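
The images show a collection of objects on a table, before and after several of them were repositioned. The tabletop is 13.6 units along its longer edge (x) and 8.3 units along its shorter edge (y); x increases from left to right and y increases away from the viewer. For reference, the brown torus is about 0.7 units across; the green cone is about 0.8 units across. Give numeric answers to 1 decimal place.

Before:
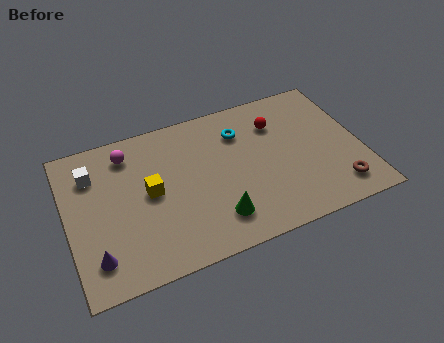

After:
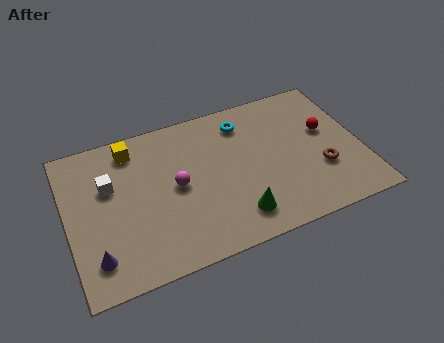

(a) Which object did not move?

the purple cone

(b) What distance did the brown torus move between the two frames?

1.4

The brown torus moved from about (12.2, 1.5) to (11.6, 2.8), a distance of √(0.6² + 1.3²) ≈ 1.4.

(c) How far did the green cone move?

0.9

The green cone was near (6.6, 1.8) before and (7.5, 1.6) after, so it travelled √(0.9² + 0.2²) ≈ 0.9 units.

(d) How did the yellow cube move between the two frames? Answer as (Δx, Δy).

(-0.6, 2.7)

From the two frames, the yellow cube sits at roughly (3.8, 4.3) before and (3.2, 7.0) after.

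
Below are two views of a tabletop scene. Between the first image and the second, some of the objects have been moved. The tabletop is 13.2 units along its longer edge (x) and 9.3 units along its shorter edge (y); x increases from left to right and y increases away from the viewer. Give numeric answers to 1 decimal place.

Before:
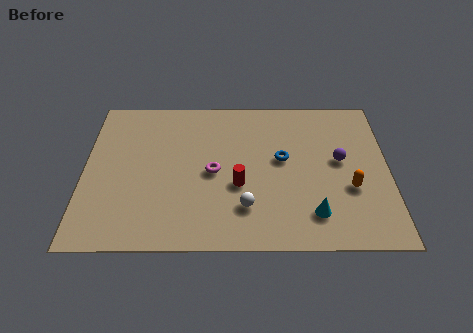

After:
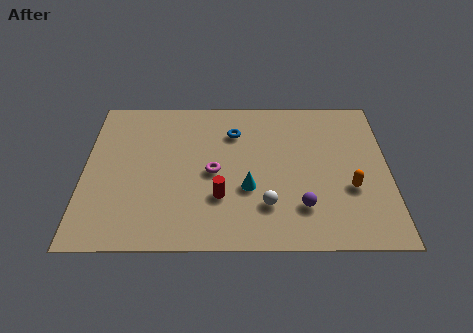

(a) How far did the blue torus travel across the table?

2.7

From (8.6, 5.2) to (6.5, 6.9), the blue torus covered √(2.1² + 1.7²) ≈ 2.7 units.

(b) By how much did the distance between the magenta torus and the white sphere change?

+0.5

Before: roughly 2.5 units apart; after: 3.0. That's 0.5 units further apart.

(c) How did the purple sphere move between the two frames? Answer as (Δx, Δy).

(-1.7, -2.8)

The purple sphere was at about (11.1, 5.1) and moved to about (9.4, 2.3).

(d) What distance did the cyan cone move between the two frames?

3.2

The cyan cone was near (9.9, 1.9) before and (7.1, 3.4) after, so it travelled √(2.8² + 1.5²) ≈ 3.2 units.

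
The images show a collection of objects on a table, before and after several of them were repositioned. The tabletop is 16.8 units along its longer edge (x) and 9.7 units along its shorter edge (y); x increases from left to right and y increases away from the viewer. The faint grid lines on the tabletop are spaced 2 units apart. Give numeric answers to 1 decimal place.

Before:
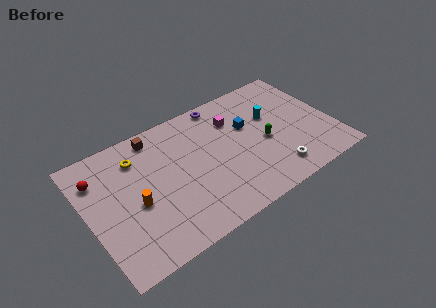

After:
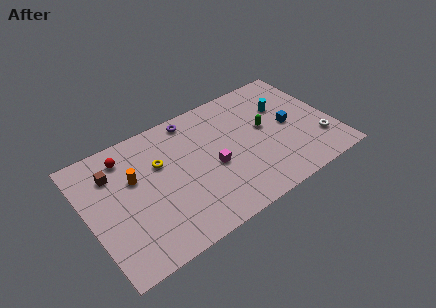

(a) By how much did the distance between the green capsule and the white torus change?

+1.7

They were about 2.6 units apart before and 4.3 after — 1.7 units further apart.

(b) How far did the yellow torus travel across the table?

1.8

The yellow torus moved from about (3.7, 7.5) to (5.1, 6.3), a distance of √(1.4² + 1.2²) ≈ 1.8.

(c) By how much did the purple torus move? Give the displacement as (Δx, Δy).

(-2.1, -0.2)

The purple torus was at about (9.8, 8.8) and moved to about (7.7, 8.6).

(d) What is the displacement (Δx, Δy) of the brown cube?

(-3.1, -1.3)

The brown cube started near (5.1, 8.5) and ended near (2.0, 7.2).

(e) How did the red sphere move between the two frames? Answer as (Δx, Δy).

(2.0, 0.7)

The red sphere started near (1.0, 7.3) and ended near (3.0, 8.0).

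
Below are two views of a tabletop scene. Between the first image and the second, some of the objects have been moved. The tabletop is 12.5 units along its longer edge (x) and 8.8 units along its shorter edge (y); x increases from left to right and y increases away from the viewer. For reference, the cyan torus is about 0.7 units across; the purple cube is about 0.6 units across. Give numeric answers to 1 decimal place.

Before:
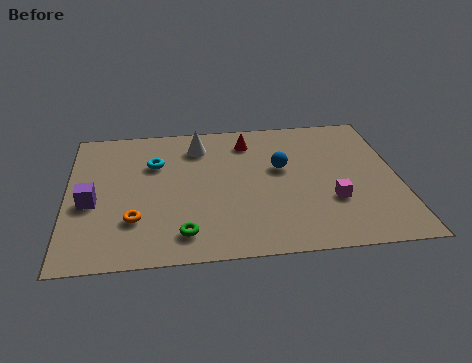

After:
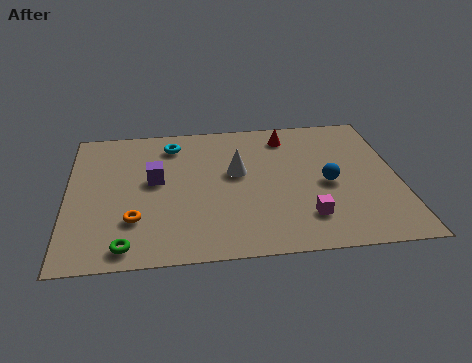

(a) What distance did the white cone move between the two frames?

2.4

The white cone moved from about (5.0, 7.0) to (6.4, 5.1), a distance of √(1.4² + 1.9²) ≈ 2.4.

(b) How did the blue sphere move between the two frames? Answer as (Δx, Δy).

(1.7, -1.2)

The blue sphere started near (8.1, 5.2) and ended near (9.8, 4.0).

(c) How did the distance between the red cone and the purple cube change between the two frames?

-1.3

Before: roughly 6.9 units apart; after: 5.6. That's 1.3 units closer together.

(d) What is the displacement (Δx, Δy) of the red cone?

(1.5, 0.2)

The red cone was at about (6.9, 7.1) and moved to about (8.4, 7.3).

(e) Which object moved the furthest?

the purple cube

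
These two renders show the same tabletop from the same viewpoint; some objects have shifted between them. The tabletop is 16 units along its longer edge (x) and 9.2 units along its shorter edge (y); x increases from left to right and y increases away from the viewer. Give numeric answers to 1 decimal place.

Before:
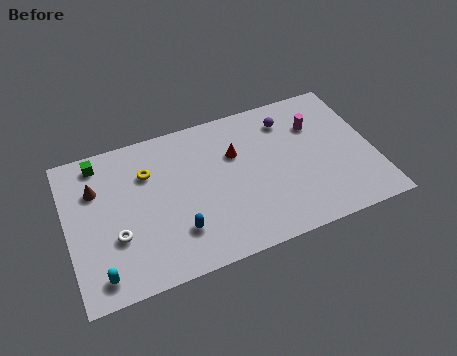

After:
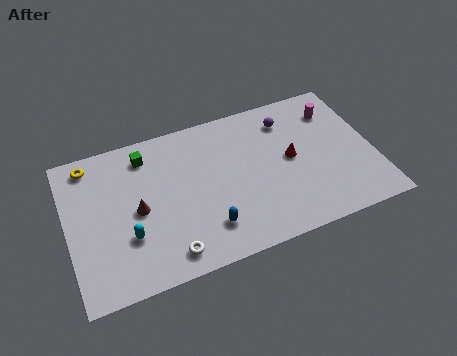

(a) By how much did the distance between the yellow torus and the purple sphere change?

+2.9

They were about 7.5 units apart before and 10.4 after — 2.9 units further apart.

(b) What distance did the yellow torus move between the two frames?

3.3

The yellow torus moved from about (4.3, 6.5) to (1.4, 8.0), a distance of √(2.9² + 1.5²) ≈ 3.3.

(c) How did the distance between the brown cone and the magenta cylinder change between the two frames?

-0.6

The distance was about 11.6 in the first image and 11.0 in the second, so they moved 0.6 units closer together.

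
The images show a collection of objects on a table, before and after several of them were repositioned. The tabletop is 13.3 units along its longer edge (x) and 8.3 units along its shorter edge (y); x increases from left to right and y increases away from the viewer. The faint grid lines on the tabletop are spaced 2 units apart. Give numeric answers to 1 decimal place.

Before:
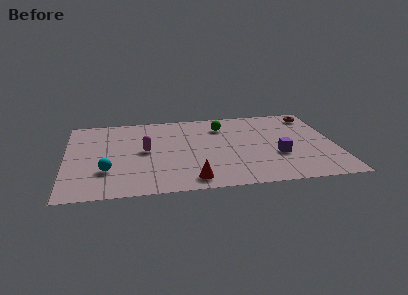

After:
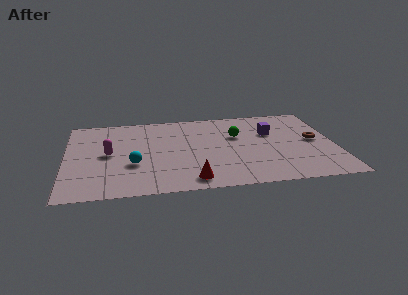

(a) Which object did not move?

the red cone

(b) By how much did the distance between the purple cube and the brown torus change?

-2.1

They were about 4.5 units apart before and 2.4 after — 2.1 units closer together.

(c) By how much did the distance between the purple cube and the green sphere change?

-2.6

Before: roughly 4.3 units apart; after: 1.7. That's 2.6 units closer together.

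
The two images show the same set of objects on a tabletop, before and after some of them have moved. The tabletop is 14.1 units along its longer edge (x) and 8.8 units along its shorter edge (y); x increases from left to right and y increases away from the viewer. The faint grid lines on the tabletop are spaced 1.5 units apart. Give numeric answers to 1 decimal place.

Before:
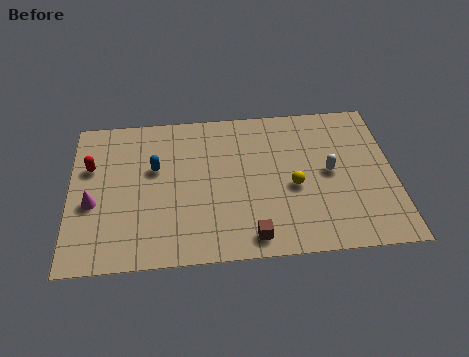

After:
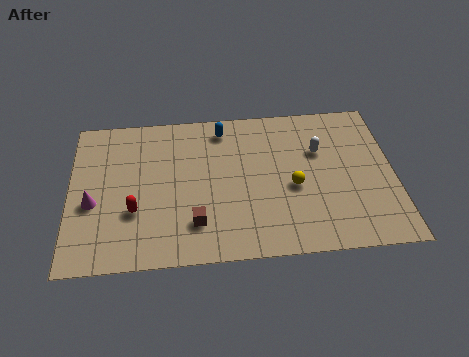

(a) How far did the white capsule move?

1.4

The white capsule moved from about (11.3, 4.5) to (10.9, 5.8), a distance of √(0.4² + 1.3²) ≈ 1.4.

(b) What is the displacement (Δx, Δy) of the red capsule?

(1.9, -2.7)

The red capsule started near (0.9, 5.7) and ended near (2.8, 3.0).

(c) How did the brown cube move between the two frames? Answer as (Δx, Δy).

(-2.4, 1.0)

From the two frames, the brown cube sits at roughly (7.8, 1.1) before and (5.4, 2.1) after.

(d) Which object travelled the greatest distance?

the blue capsule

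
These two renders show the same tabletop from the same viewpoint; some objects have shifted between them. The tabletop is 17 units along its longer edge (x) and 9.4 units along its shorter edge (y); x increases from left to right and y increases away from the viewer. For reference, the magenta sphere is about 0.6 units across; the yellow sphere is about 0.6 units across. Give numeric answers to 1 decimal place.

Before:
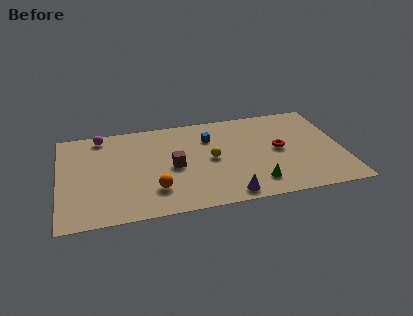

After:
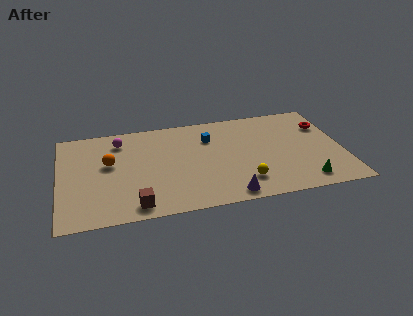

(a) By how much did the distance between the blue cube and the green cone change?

+2.0

The distance was about 5.6 in the first image and 7.6 in the second, so they moved 2.0 units further apart.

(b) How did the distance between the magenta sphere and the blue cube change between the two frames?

-1.2

Before: roughly 6.7 units apart; after: 5.5. That's 1.2 units closer together.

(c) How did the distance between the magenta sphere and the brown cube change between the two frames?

+0.7

They were about 5.7 units apart before and 6.4 after — 0.7 units further apart.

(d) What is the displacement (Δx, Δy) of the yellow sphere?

(1.8, -2.6)

The yellow sphere was at about (9.1, 4.7) and moved to about (10.9, 2.1).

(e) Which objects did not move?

the blue cube and the purple cone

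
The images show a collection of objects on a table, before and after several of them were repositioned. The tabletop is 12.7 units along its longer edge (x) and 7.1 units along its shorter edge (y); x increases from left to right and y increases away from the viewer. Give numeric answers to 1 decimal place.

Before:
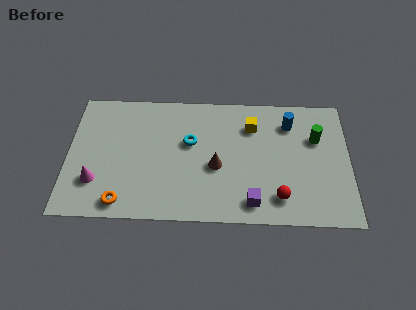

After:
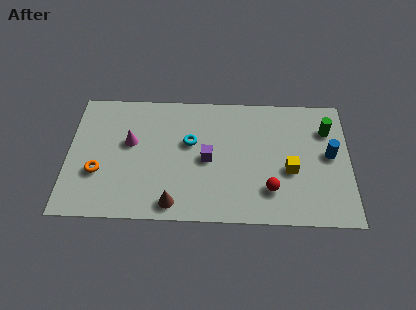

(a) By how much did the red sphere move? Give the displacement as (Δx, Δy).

(-0.4, 0.4)

The red sphere was at about (9.5, 1.4) and moved to about (9.1, 1.8).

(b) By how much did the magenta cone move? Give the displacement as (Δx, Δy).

(1.5, 2.2)

The magenta cone was at about (1.3, 2.0) and moved to about (2.8, 4.2).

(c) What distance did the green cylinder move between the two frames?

0.7

From (11.2, 4.7) to (11.7, 5.2), the green cylinder covered √(0.5² + 0.5²) ≈ 0.7 units.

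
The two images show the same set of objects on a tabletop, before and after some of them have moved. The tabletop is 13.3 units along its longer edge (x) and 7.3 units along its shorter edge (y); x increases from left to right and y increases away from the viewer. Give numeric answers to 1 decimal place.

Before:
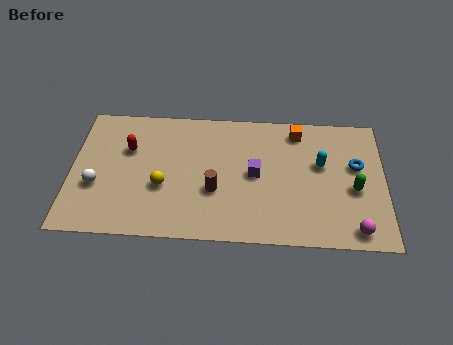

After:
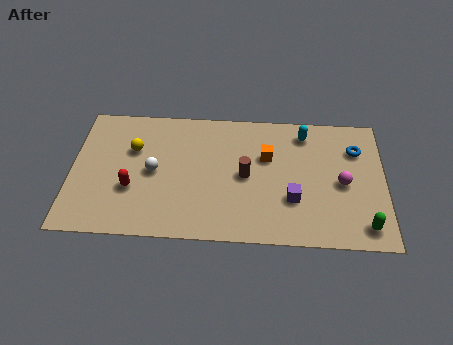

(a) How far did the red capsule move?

2.2

The red capsule was near (2.4, 4.8) before and (2.6, 2.6) after, so it travelled √(0.2² + 2.2²) ≈ 2.2 units.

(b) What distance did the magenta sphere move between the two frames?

2.5

The magenta sphere was near (12.0, 0.9) before and (11.5, 3.4) after, so it travelled √(0.5² + 2.5²) ≈ 2.5 units.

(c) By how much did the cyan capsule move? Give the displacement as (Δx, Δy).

(-0.7, 1.7)

From the two frames, the cyan capsule sits at roughly (10.6, 4.4) before and (9.9, 6.1) after.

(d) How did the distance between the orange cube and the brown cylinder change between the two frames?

-3.5

Before: roughly 4.9 units apart; after: 1.4. That's 3.5 units closer together.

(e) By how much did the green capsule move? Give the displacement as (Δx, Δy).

(0.4, -2.0)

From the two frames, the green capsule sits at roughly (12.0, 3.1) before and (12.4, 1.1) after.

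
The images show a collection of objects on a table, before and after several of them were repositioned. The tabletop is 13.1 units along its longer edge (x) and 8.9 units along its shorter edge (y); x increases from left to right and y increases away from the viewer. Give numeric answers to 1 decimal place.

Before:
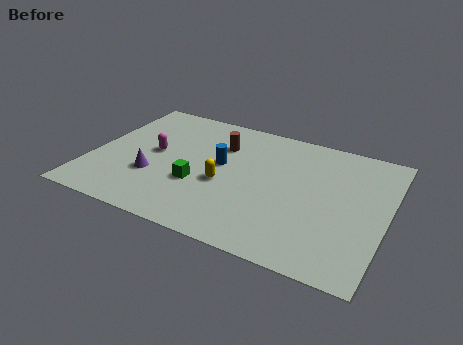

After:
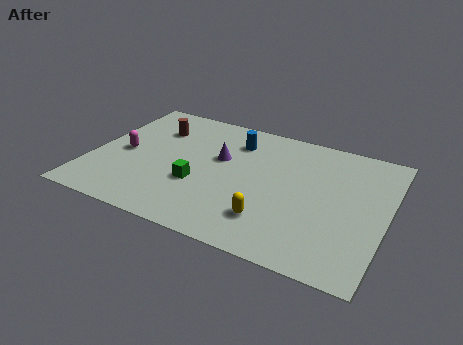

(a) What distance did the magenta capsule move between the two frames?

1.4

From (2.7, 4.7) to (1.4, 4.2), the magenta capsule covered √(1.3² + 0.5²) ≈ 1.4 units.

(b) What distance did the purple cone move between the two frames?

3.6

From (2.9, 3.0) to (5.6, 5.4), the purple cone covered √(2.7² + 2.4²) ≈ 3.6 units.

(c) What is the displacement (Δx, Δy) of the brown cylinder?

(-3.0, 0.1)

The brown cylinder was at about (5.5, 6.4) and moved to about (2.5, 6.5).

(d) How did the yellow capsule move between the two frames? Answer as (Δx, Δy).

(2.3, -1.6)

From the two frames, the yellow capsule sits at roughly (6.0, 3.7) before and (8.3, 2.1) after.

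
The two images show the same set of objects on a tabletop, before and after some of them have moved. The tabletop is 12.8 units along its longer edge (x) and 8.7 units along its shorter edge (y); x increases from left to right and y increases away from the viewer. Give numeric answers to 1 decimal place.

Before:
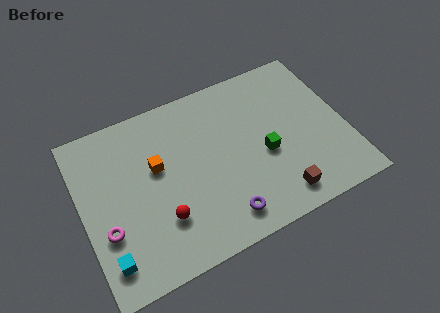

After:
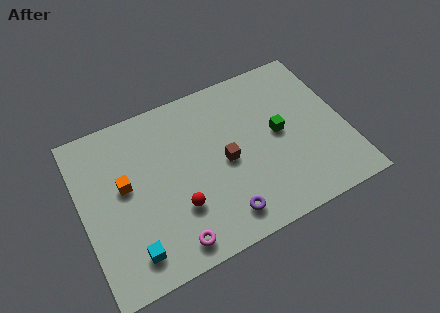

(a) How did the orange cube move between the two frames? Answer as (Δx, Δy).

(-1.6, -0.3)

From the two frames, the orange cube sits at roughly (3.7, 5.2) before and (2.1, 4.9) after.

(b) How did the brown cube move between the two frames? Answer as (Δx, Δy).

(-2.2, 2.8)

The brown cube was at about (9.1, 1.3) and moved to about (6.9, 4.1).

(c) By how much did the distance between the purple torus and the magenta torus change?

-3.1

The distance was about 5.6 in the first image and 2.5 in the second, so they moved 3.1 units closer together.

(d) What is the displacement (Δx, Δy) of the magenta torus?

(2.9, -1.9)

The magenta torus started near (1.0, 3.0) and ended near (3.9, 1.1).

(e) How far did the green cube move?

1.1

The green cube was near (8.8, 3.7) before and (9.6, 4.5) after, so it travelled √(0.8² + 0.8²) ≈ 1.1 units.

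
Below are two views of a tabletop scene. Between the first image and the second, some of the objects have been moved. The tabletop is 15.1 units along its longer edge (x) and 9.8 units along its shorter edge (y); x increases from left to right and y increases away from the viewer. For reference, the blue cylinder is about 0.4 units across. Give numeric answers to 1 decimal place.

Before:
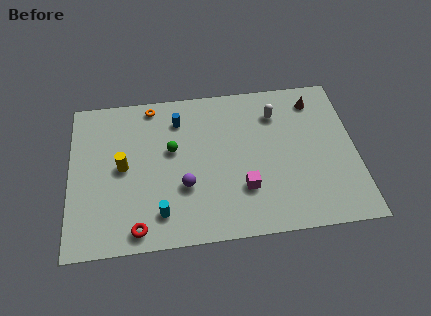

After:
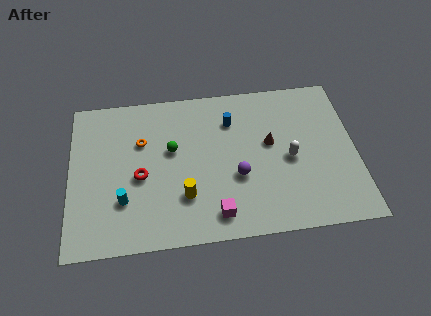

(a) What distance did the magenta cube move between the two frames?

2.1

From (9.1, 2.9) to (7.6, 1.5), the magenta cube covered √(1.5² + 1.4²) ≈ 2.1 units.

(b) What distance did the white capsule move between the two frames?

3.1

The white capsule moved from about (11.0, 7.5) to (11.6, 4.5), a distance of √(0.6² + 3.0²) ≈ 3.1.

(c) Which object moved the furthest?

the yellow cylinder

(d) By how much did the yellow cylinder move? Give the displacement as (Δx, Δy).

(3.2, -2.2)

From the two frames, the yellow cylinder sits at roughly (2.8, 5.0) before and (6.0, 2.8) after.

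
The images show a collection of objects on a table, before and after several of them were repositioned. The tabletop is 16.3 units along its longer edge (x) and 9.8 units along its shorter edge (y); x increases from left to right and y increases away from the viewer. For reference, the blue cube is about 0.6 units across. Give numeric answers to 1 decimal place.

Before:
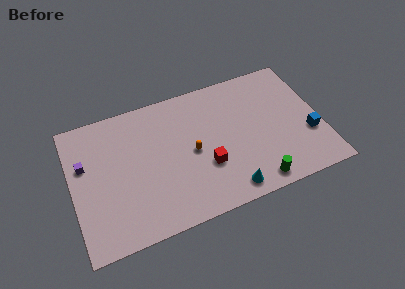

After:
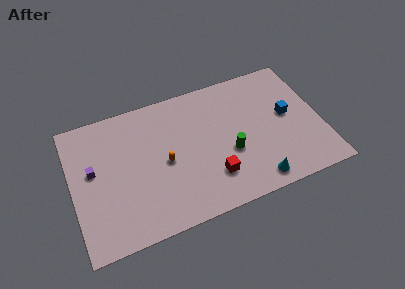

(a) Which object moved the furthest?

the green cylinder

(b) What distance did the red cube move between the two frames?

0.9

From (8.6, 3.4) to (8.9, 2.5), the red cube covered √(0.3² + 0.9²) ≈ 0.9 units.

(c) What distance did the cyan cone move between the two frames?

1.8

From (9.8, 1.2) to (11.6, 1.2), the cyan cone covered √(1.8² + 0.0²) ≈ 1.8 units.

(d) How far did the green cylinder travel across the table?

3.0

The green cylinder moved from about (11.6, 1.1) to (10.2, 3.8), a distance of √(1.4² + 2.7²) ≈ 3.0.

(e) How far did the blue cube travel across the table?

2.2

The blue cube was near (15.4, 3.4) before and (14.2, 5.3) after, so it travelled √(1.2² + 1.9²) ≈ 2.2 units.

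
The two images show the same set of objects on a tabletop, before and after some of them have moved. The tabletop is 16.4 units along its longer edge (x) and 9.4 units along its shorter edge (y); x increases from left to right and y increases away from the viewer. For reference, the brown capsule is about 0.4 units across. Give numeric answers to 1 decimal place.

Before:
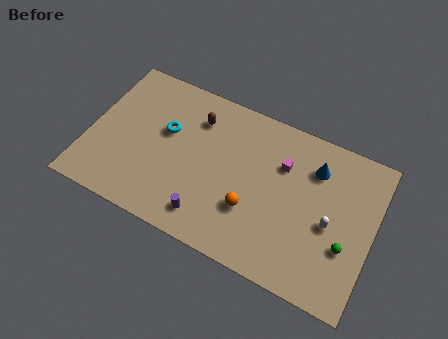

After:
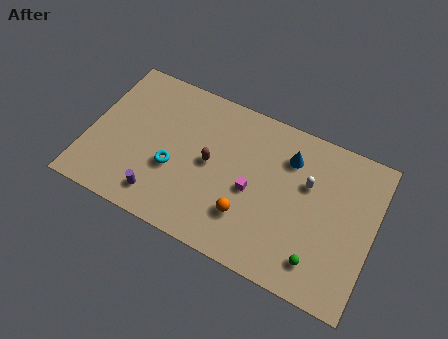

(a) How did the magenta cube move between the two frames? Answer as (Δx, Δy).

(-1.5, -2.3)

The magenta cube was at about (11.0, 6.5) and moved to about (9.5, 4.2).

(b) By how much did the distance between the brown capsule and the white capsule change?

-3.0

Before: roughly 8.6 units apart; after: 5.6. That's 3.0 units closer together.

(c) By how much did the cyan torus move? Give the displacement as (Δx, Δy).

(0.7, -2.1)

The cyan torus was at about (4.3, 5.7) and moved to about (5.0, 3.6).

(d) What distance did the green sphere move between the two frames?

2.1

The green sphere moved from about (15.0, 3.3) to (13.6, 1.8), a distance of √(1.4² + 1.5²) ≈ 2.1.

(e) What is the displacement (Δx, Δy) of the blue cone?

(-1.5, 0.0)

The blue cone was at about (12.8, 7.1) and moved to about (11.3, 7.1).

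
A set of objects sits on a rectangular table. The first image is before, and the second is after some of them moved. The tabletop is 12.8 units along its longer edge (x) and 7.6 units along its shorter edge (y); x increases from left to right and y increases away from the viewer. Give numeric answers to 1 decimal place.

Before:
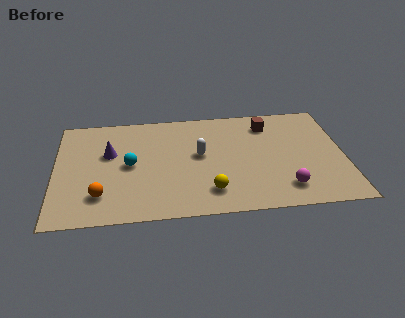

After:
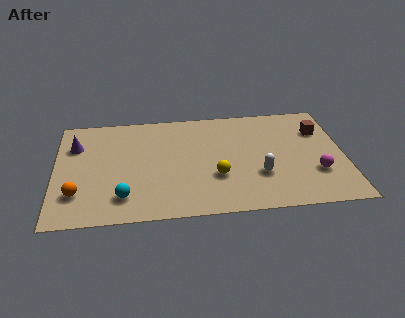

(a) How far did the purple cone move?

1.7

The purple cone moved from about (2.4, 4.7) to (0.9, 5.4), a distance of √(1.5² + 0.7²) ≈ 1.7.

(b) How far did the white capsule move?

3.1

From (6.4, 4.2) to (9.0, 2.5), the white capsule covered √(2.6² + 1.7²) ≈ 3.1 units.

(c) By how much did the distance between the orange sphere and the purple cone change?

+0.5

The distance was about 2.9 in the first image and 3.4 in the second, so they moved 0.5 units further apart.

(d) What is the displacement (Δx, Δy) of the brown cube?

(2.3, -0.7)

The brown cube started near (9.5, 6.1) and ended near (11.8, 5.4).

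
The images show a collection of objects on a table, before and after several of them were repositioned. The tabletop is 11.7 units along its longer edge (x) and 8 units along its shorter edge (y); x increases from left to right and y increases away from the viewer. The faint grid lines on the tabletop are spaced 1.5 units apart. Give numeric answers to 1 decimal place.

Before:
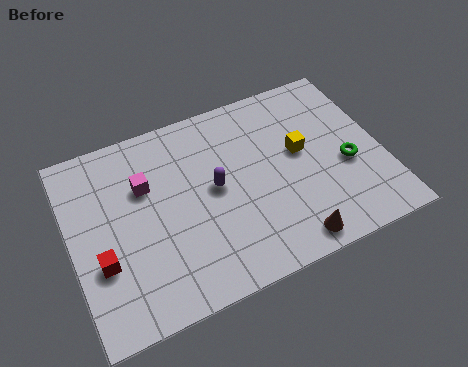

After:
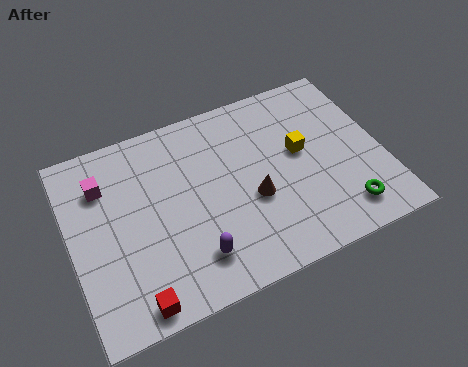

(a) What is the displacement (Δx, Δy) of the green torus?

(-0.4, -1.9)

The green torus started near (10.3, 3.3) and ended near (9.9, 1.4).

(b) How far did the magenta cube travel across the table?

1.6

From (2.9, 5.3) to (1.4, 5.9), the magenta cube covered √(1.5² + 0.6²) ≈ 1.6 units.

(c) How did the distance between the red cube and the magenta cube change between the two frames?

+2.0

Before: roughly 3.1 units apart; after: 5.1. That's 2.0 units further apart.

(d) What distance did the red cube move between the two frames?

2.2

The red cube moved from about (1.0, 2.8) to (2.0, 0.8), a distance of √(1.0² + 2.0²) ≈ 2.2.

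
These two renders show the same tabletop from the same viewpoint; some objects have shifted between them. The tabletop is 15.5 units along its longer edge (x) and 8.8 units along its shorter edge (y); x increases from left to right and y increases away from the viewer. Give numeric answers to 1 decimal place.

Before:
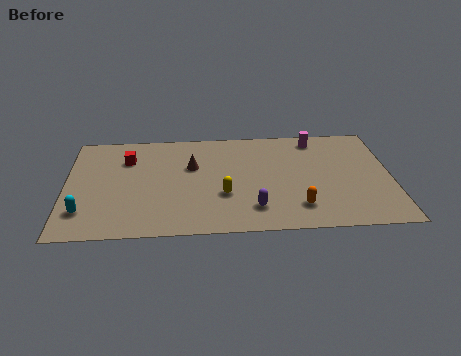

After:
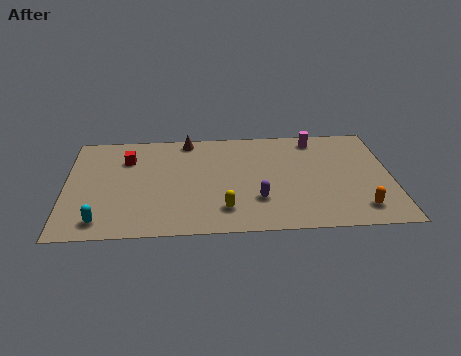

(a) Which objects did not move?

the magenta cylinder and the red cube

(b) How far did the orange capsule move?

2.9

From (11.0, 1.9) to (13.9, 1.6), the orange capsule covered √(2.9² + 0.3²) ≈ 2.9 units.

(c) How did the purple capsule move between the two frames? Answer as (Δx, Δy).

(0.2, 0.7)

The purple capsule started near (8.9, 1.9) and ended near (9.1, 2.6).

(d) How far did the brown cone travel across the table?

2.3

The brown cone moved from about (6.0, 5.6) to (5.8, 7.9), a distance of √(0.2² + 2.3²) ≈ 2.3.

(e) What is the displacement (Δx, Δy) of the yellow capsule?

(0.0, -1.2)

The yellow capsule was at about (7.5, 3.1) and moved to about (7.5, 1.9).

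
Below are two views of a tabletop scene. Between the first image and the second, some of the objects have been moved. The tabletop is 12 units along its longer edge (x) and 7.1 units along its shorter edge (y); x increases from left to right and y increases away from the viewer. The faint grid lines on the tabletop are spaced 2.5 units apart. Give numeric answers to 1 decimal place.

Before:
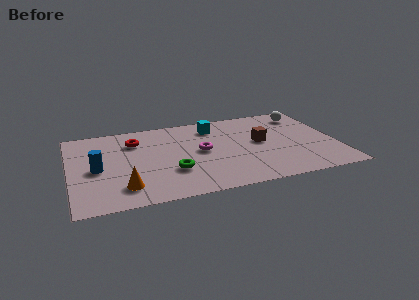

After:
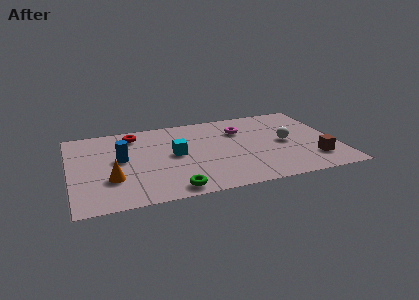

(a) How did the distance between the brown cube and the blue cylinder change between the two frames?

+1.4

Before: roughly 7.4 units apart; after: 8.8. That's 1.4 units further apart.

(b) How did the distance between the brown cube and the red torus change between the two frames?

+3.1

They were about 5.8 units apart before and 8.9 after — 3.1 units further apart.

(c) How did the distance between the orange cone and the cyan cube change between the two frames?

-2.8

Before: roughly 6.0 units apart; after: 3.2. That's 2.8 units closer together.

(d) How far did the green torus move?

1.5

The green torus was near (4.5, 2.3) before and (4.4, 0.8) after, so it travelled √(0.1² + 1.5²) ≈ 1.5 units.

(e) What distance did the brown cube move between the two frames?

3.0

The brown cube was near (8.6, 3.8) before and (10.8, 1.7) after, so it travelled √(2.2² + 2.1²) ≈ 3.0 units.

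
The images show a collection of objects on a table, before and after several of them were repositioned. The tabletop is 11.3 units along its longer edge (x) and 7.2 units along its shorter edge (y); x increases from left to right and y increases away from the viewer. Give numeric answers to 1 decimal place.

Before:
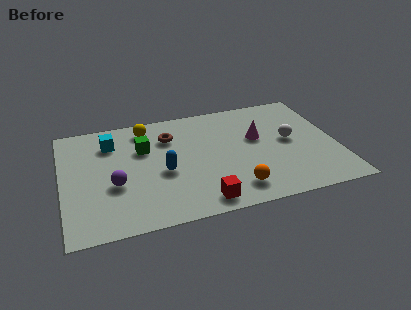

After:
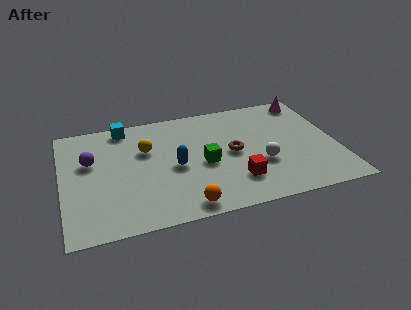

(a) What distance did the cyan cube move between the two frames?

1.1

The cyan cube was near (2.1, 5.5) before and (2.7, 6.4) after, so it travelled √(0.6² + 0.9²) ≈ 1.1 units.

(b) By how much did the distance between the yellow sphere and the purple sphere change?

-1.3

The distance was about 3.6 in the first image and 2.3 in the second, so they moved 1.3 units closer together.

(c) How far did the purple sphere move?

1.9

The purple sphere moved from about (2.1, 2.8) to (1.2, 4.5), a distance of √(0.9² + 1.7²) ≈ 1.9.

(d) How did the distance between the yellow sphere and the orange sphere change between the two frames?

-1.7

They were about 5.8 units apart before and 4.1 after — 1.7 units closer together.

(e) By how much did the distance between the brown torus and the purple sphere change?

+2.4

The distance was about 3.5 in the first image and 5.9 in the second, so they moved 2.4 units further apart.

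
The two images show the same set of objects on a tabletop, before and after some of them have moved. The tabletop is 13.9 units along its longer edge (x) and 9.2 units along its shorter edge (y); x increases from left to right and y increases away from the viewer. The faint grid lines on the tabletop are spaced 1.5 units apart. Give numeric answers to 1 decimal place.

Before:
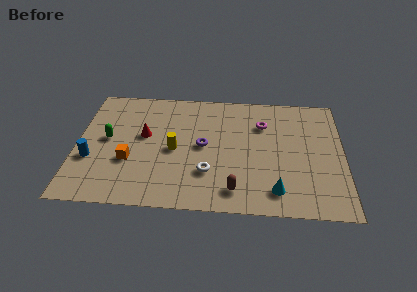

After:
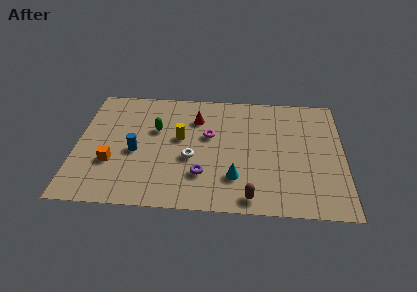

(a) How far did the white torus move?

1.3

From (6.9, 2.7) to (6.0, 3.7), the white torus covered √(0.9² + 1.0²) ≈ 1.3 units.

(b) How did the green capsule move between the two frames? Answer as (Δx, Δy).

(2.5, 0.9)

From the two frames, the green capsule sits at roughly (1.6, 4.9) before and (4.1, 5.8) after.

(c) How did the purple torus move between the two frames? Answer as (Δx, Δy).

(0.0, -2.2)

The purple torus was at about (6.6, 4.7) and moved to about (6.6, 2.5).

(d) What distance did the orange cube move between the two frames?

0.9

The orange cube moved from about (2.8, 3.3) to (1.9, 3.1), a distance of √(0.9² + 0.2²) ≈ 0.9.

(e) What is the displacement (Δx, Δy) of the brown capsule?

(0.8, -0.5)

The brown capsule was at about (8.3, 1.5) and moved to about (9.1, 1.0).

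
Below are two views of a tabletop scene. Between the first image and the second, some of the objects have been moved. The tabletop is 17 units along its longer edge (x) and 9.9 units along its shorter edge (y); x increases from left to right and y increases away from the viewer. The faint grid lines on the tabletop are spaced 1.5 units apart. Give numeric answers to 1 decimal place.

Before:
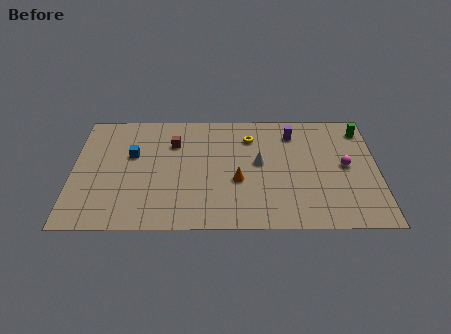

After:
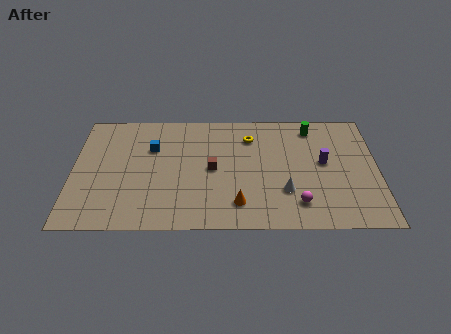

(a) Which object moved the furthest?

the magenta sphere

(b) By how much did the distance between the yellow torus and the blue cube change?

-1.2

They were about 6.8 units apart before and 5.6 after — 1.2 units closer together.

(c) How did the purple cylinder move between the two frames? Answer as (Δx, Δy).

(1.7, -2.5)

The purple cylinder was at about (12.3, 7.9) and moved to about (14.0, 5.4).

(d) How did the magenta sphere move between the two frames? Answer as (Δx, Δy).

(-2.7, -3.1)

The magenta sphere started near (15.2, 5.1) and ended near (12.5, 2.0).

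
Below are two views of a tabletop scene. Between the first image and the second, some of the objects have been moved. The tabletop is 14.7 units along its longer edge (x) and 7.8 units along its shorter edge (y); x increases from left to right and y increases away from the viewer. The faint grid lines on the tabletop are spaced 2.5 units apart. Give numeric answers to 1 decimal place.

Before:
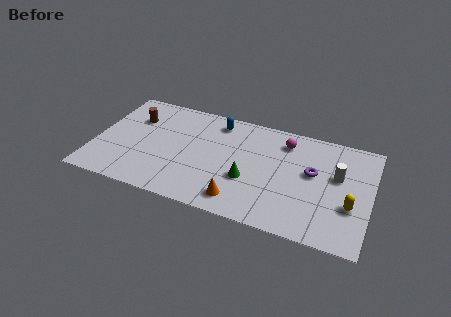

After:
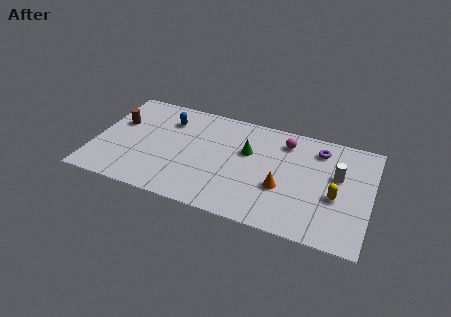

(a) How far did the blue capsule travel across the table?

2.7

From (6.3, 6.6) to (3.7, 5.9), the blue capsule covered √(2.6² + 0.7²) ≈ 2.7 units.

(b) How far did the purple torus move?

1.8

From (11.6, 4.5) to (11.8, 6.3), the purple torus covered √(0.2² + 1.8²) ≈ 1.8 units.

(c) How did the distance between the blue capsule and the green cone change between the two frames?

+0.3

Before: roughly 4.2 units apart; after: 4.5. That's 0.3 units further apart.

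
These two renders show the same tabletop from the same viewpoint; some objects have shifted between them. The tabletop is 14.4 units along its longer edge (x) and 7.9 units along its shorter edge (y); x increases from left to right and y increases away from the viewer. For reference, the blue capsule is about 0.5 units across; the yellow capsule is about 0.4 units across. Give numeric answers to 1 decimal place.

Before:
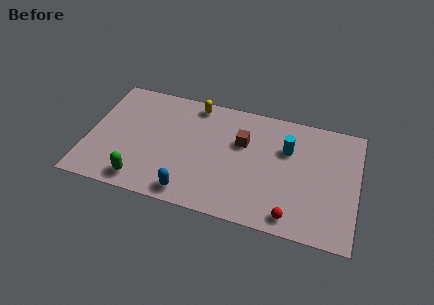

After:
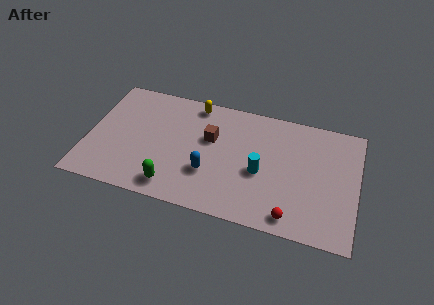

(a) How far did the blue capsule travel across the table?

1.8

From (5.7, 1.0) to (6.6, 2.6), the blue capsule covered √(0.9² + 1.6²) ≈ 1.8 units.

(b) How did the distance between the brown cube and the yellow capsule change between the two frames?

-1.0

Before: roughly 3.3 units apart; after: 2.3. That's 1.0 units closer together.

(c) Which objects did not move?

the yellow capsule and the red sphere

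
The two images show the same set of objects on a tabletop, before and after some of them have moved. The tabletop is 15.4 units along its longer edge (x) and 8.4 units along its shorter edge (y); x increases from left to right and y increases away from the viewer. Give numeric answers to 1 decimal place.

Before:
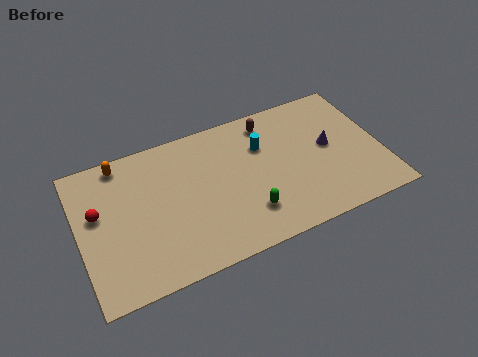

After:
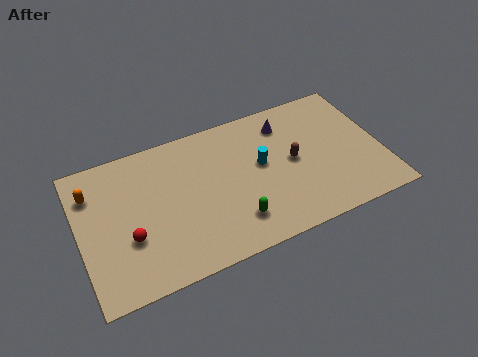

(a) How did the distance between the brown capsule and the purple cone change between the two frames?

-1.4

Before: roughly 3.8 units apart; after: 2.4. That's 1.4 units closer together.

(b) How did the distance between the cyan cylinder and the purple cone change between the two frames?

-1.0

Before: roughly 3.5 units apart; after: 2.5. That's 1.0 units closer together.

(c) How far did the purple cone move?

3.0

The purple cone moved from about (12.8, 4.5) to (10.8, 6.7), a distance of √(2.0² + 2.2²) ≈ 3.0.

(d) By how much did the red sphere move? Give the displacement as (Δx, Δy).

(1.4, -2.0)

The red sphere started near (1.0, 5.0) and ended near (2.4, 3.0).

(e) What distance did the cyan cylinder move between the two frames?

1.1

From (9.5, 5.8) to (9.3, 4.7), the cyan cylinder covered √(0.2² + 1.1²) ≈ 1.1 units.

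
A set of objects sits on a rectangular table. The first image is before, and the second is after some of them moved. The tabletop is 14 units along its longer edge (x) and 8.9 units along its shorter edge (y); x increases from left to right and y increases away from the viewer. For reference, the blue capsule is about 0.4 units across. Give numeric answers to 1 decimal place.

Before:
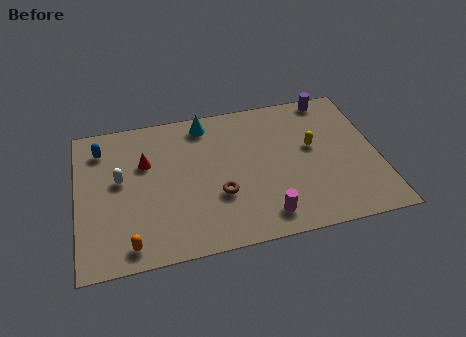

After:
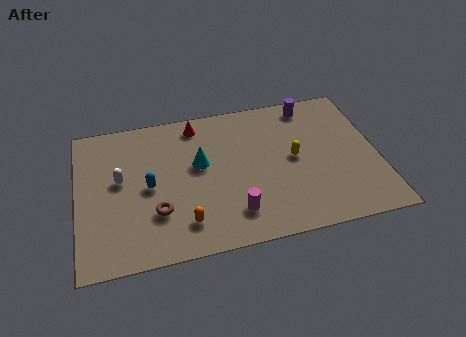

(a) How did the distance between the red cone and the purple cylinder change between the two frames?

-3.8

Before: roughly 9.2 units apart; after: 5.4. That's 3.8 units closer together.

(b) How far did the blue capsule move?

3.5

The blue capsule was near (1.2, 7.1) before and (3.3, 4.3) after, so it travelled √(2.1² + 2.8²) ≈ 3.5 units.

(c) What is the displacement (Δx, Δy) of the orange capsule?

(2.5, 0.7)

From the two frames, the orange capsule sits at roughly (2.3, 1.1) before and (4.8, 1.8) after.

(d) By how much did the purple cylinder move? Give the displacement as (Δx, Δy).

(-1.0, -0.3)

The purple cylinder was at about (12.1, 8.1) and moved to about (11.1, 7.8).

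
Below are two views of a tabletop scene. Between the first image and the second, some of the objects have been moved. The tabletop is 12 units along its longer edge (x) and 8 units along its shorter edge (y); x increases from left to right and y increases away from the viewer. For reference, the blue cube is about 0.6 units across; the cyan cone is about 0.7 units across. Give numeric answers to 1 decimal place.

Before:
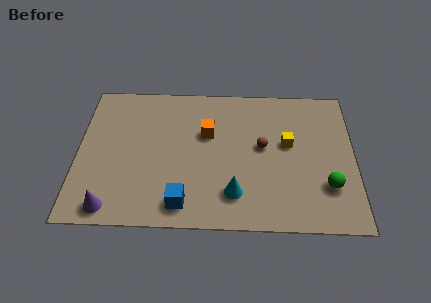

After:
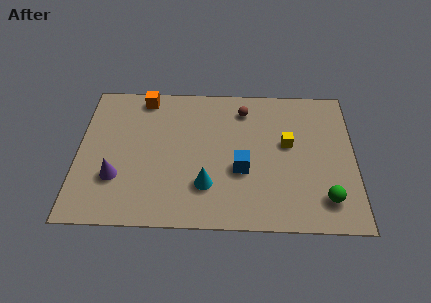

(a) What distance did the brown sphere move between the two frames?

2.2

The brown sphere moved from about (8.0, 4.4) to (7.2, 6.5), a distance of √(0.8² + 2.1²) ≈ 2.2.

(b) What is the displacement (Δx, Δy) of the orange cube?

(-2.8, 2.0)

The orange cube was at about (5.6, 5.1) and moved to about (2.8, 7.1).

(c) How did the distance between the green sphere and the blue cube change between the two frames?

-2.4

Before: roughly 6.3 units apart; after: 3.9. That's 2.4 units closer together.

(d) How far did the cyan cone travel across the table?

1.3

From (6.8, 1.8) to (5.6, 2.2), the cyan cone covered √(1.2² + 0.4²) ≈ 1.3 units.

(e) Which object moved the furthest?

the orange cube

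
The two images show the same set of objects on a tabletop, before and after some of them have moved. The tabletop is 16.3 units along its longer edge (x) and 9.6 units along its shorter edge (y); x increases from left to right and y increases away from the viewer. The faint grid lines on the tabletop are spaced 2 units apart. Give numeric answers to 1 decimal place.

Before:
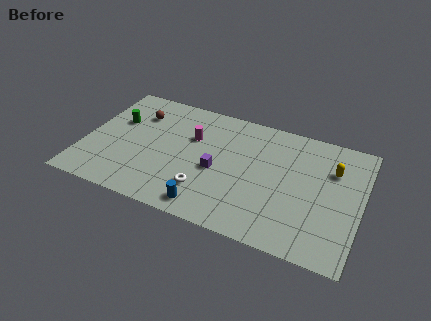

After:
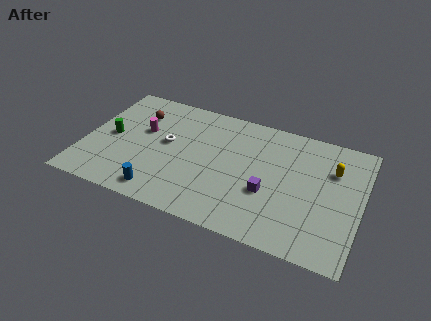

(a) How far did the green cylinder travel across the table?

1.4

The green cylinder was near (1.7, 6.1) before and (1.5, 4.7) after, so it travelled √(0.2² + 1.4²) ≈ 1.4 units.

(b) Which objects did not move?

the yellow capsule and the brown sphere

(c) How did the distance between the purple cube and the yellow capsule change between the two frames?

-2.4

Before: roughly 7.1 units apart; after: 4.7. That's 2.4 units closer together.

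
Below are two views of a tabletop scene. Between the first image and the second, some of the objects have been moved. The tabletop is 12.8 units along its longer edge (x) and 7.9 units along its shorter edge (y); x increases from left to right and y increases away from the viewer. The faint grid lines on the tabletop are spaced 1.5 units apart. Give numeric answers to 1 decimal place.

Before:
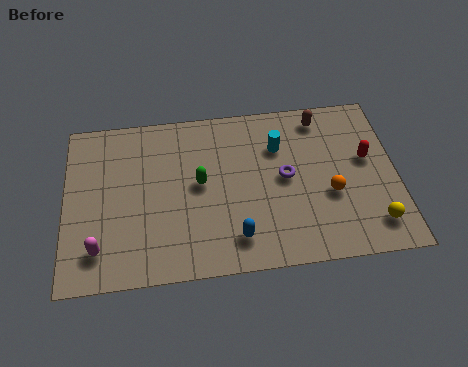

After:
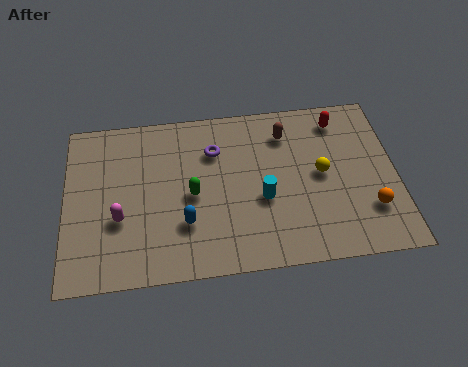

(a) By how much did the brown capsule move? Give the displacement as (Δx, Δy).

(-1.4, -0.6)

The brown capsule started near (10.0, 6.8) and ended near (8.6, 6.2).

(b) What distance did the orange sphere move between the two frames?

1.7

The orange sphere was near (10.2, 3.1) before and (11.7, 2.2) after, so it travelled √(1.5² + 0.9²) ≈ 1.7 units.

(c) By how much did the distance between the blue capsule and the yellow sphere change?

+0.3

Before: roughly 5.3 units apart; after: 5.6. That's 0.3 units further apart.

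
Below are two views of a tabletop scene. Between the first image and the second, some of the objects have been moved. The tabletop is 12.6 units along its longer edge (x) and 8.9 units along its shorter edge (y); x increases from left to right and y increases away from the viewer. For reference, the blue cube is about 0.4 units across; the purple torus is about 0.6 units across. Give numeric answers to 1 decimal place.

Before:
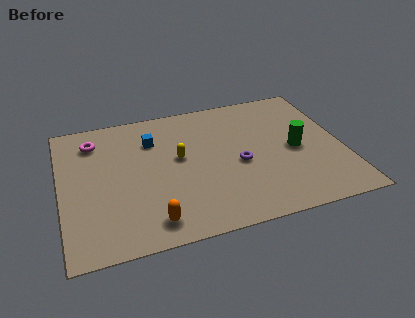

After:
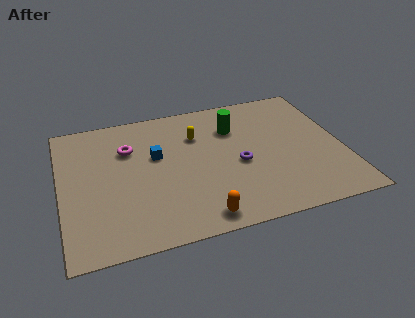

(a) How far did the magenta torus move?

1.7

The magenta torus moved from about (1.6, 7.1) to (3.1, 6.2), a distance of √(1.5² + 0.9²) ≈ 1.7.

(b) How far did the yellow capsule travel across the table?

1.6

From (5.3, 5.0) to (6.2, 6.3), the yellow capsule covered √(0.9² + 1.3²) ≈ 1.6 units.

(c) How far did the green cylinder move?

3.4

The green cylinder moved from about (10.5, 4.2) to (7.9, 6.4), a distance of √(2.6² + 2.2²) ≈ 3.4.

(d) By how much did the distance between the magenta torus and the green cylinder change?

-4.6

The distance was about 9.4 in the first image and 4.8 in the second, so they moved 4.6 units closer together.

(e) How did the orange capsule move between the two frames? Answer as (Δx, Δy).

(2.1, -0.3)

The orange capsule was at about (3.8, 1.3) and moved to about (5.9, 1.0).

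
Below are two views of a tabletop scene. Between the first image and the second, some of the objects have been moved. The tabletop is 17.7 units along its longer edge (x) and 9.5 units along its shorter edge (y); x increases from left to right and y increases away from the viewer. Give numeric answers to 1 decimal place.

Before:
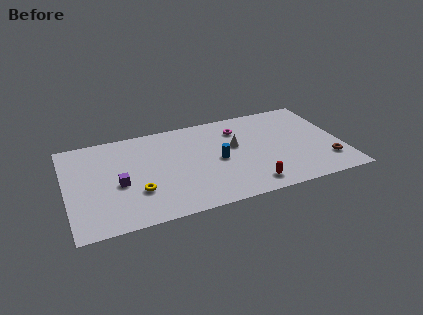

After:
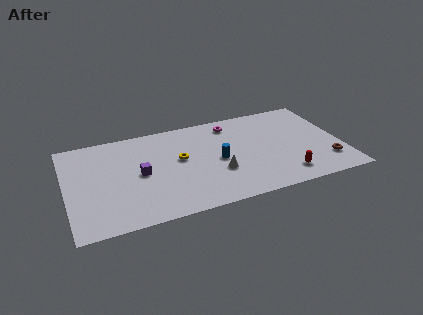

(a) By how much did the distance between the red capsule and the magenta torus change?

+1.0

The distance was about 5.9 in the first image and 6.9 in the second, so they moved 1.0 units further apart.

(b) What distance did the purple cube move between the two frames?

1.5

The purple cube moved from about (3.3, 4.1) to (4.7, 4.7), a distance of √(1.4² + 0.6²) ≈ 1.5.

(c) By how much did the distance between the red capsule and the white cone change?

+0.3

The distance was about 4.2 in the first image and 4.5 in the second, so they moved 0.3 units further apart.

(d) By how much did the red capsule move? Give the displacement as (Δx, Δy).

(2.3, 0.3)

From the two frames, the red capsule sits at roughly (11.5, 1.4) before and (13.8, 1.7) after.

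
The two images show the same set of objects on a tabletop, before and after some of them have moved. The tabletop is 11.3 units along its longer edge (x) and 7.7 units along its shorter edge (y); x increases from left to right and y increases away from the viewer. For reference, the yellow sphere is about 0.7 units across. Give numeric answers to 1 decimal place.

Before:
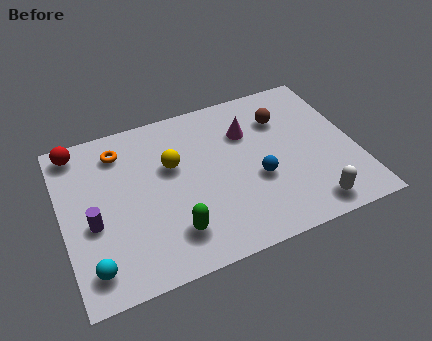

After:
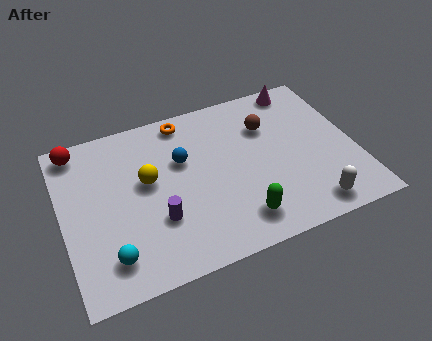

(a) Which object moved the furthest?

the blue sphere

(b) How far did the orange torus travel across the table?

2.7

The orange torus was near (2.4, 6.2) before and (5.0, 6.8) after, so it travelled √(2.6² + 0.6²) ≈ 2.7 units.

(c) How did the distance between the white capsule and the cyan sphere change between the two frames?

-0.7

Before: roughly 8.3 units apart; after: 7.6. That's 0.7 units closer together.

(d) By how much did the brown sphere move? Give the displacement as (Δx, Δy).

(-0.6, -0.2)

The brown sphere started near (8.7, 5.6) and ended near (8.1, 5.4).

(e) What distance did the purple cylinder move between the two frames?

2.5

The purple cylinder moved from about (1.1, 3.2) to (3.5, 2.5), a distance of √(2.4² + 0.7²) ≈ 2.5.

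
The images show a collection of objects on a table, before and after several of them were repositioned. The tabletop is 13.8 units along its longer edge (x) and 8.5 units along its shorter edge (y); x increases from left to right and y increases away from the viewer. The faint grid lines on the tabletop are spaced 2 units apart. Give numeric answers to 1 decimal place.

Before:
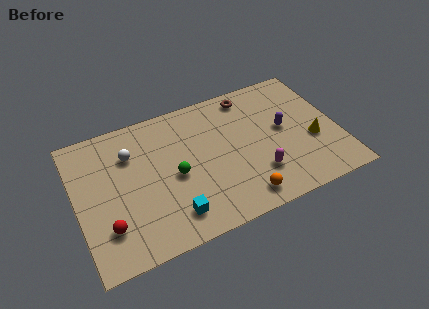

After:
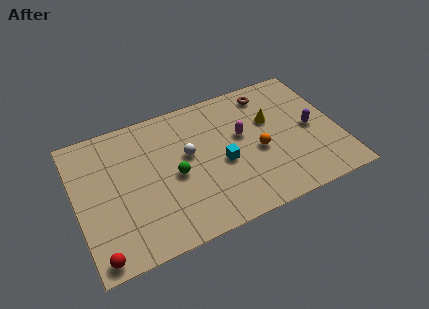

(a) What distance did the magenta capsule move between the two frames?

2.7

The magenta capsule moved from about (9.3, 2.3) to (8.8, 5.0), a distance of √(0.5² + 2.7²) ≈ 2.7.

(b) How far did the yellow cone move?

2.9

The yellow cone moved from about (12.4, 3.3) to (10.4, 5.4), a distance of √(2.0² + 2.1²) ≈ 2.9.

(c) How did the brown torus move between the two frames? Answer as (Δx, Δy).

(1.0, -0.2)

The brown torus started near (9.5, 7.4) and ended near (10.5, 7.2).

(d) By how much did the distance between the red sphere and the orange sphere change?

+2.2

They were about 7.0 units apart before and 9.2 after — 2.2 units further apart.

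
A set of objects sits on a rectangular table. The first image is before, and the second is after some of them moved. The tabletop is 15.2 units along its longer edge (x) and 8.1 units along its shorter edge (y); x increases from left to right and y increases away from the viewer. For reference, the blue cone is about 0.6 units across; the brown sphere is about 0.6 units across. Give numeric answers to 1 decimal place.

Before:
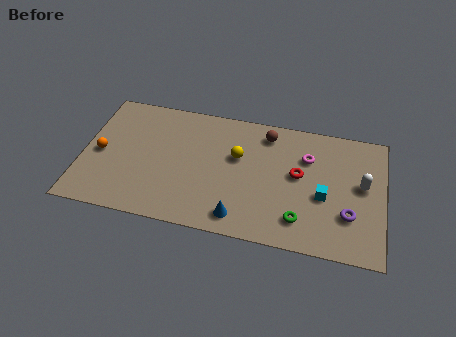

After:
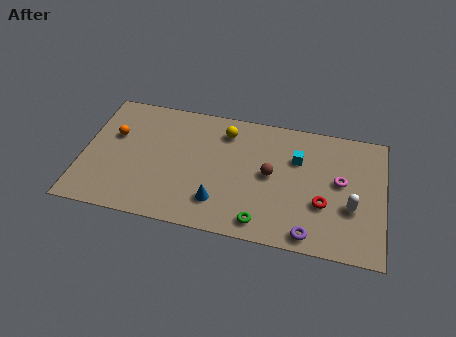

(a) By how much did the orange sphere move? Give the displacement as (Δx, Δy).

(0.6, 1.3)

The orange sphere was at about (0.9, 3.8) and moved to about (1.5, 5.1).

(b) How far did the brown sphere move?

2.6

From (9.2, 6.8) to (9.5, 4.2), the brown sphere covered √(0.3² + 2.6²) ≈ 2.6 units.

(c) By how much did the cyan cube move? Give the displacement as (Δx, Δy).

(-1.4, 2.1)

The cyan cube was at about (12.2, 3.4) and moved to about (10.8, 5.5).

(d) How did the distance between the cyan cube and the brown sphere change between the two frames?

-2.7

Before: roughly 4.5 units apart; after: 1.8. That's 2.7 units closer together.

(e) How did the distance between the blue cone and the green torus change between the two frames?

-0.7

The distance was about 3.0 in the first image and 2.3 in the second, so they moved 0.7 units closer together.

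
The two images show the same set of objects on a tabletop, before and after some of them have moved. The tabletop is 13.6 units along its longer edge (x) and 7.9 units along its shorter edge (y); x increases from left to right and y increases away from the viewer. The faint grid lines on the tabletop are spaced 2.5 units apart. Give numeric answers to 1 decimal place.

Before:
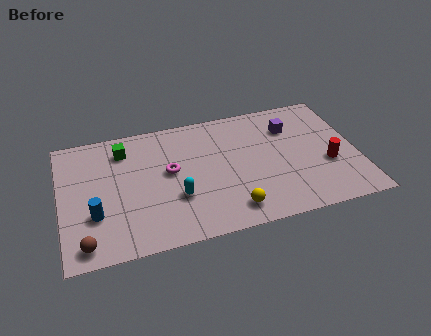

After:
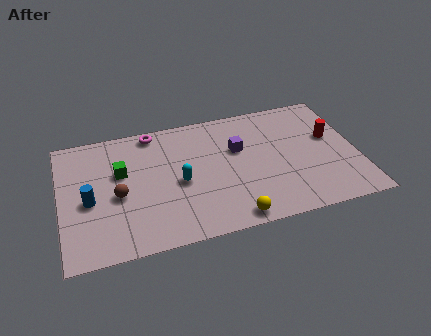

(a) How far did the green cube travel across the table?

1.4

The green cube was near (3.0, 6.3) before and (2.8, 4.9) after, so it travelled √(0.2² + 1.4²) ≈ 1.4 units.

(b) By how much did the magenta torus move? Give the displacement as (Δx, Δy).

(-0.6, 2.7)

The magenta torus started near (5.0, 4.4) and ended near (4.4, 7.1).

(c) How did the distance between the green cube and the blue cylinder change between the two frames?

-1.9

They were about 4.0 units apart before and 2.1 after — 1.9 units closer together.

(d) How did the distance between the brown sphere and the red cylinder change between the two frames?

-1.4

Before: roughly 11.4 units apart; after: 10.0. That's 1.4 units closer together.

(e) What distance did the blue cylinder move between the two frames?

0.9

The blue cylinder moved from about (1.5, 2.6) to (1.3, 3.5), a distance of √(0.2² + 0.9²) ≈ 0.9.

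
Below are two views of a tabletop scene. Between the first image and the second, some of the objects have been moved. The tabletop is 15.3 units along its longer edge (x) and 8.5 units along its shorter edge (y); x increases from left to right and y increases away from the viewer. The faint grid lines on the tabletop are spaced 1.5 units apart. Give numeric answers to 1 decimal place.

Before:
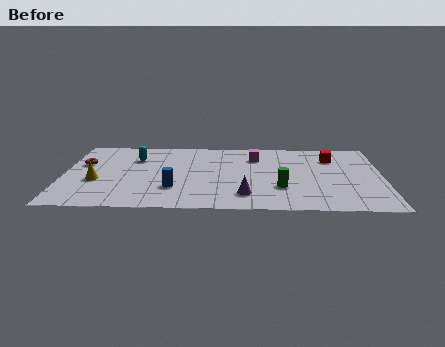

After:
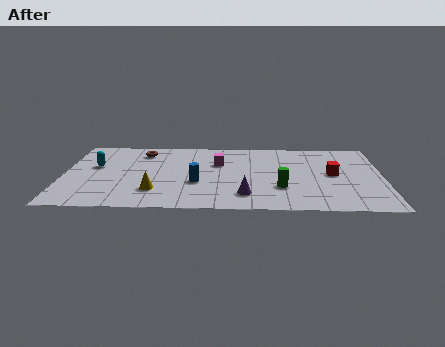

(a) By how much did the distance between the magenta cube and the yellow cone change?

-3.7

They were about 8.2 units apart before and 4.5 after — 3.7 units closer together.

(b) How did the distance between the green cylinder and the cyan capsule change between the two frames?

+1.4

They were about 7.8 units apart before and 9.2 after — 1.4 units further apart.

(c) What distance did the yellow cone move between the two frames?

3.0

From (1.6, 3.3) to (4.4, 2.2), the yellow cone covered √(2.8² + 1.1²) ≈ 3.0 units.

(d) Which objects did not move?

the green cylinder and the purple cone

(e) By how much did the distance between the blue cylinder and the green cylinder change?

-1.1

They were about 5.1 units apart before and 4.0 after — 1.1 units closer together.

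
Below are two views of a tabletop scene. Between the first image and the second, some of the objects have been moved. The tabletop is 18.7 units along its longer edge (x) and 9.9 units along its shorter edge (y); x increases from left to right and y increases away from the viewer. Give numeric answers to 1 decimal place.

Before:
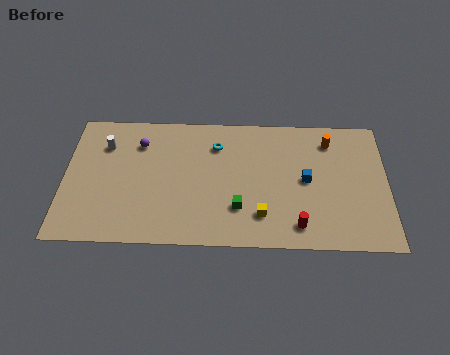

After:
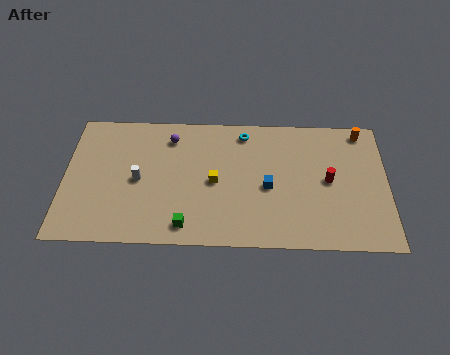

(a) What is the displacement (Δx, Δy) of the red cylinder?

(1.8, 3.4)

The red cylinder was at about (13.5, 1.6) and moved to about (15.3, 5.0).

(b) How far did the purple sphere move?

1.9

The purple sphere moved from about (4.3, 7.5) to (6.1, 8.0), a distance of √(1.8² + 0.5²) ≈ 1.9.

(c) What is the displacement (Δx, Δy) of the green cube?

(-3.0, -1.4)

The green cube was at about (10.1, 2.8) and moved to about (7.1, 1.4).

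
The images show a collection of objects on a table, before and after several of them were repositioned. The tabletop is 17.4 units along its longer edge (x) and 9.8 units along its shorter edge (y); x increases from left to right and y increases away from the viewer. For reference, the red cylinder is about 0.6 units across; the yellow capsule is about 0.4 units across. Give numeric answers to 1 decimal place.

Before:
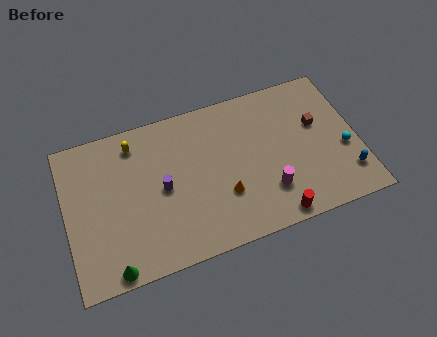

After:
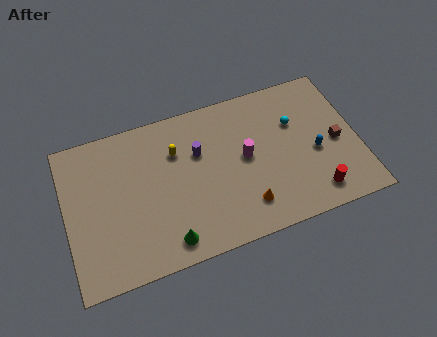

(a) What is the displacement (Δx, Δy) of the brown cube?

(1.0, -1.5)

From the two frames, the brown cube sits at roughly (15.1, 6.0) before and (16.1, 4.5) after.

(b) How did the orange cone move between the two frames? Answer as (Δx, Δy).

(1.2, -1.1)

The orange cone started near (9.2, 3.2) and ended near (10.4, 2.1).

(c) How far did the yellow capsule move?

2.7

The yellow capsule was near (4.3, 8.2) before and (6.7, 6.9) after, so it travelled √(2.4² + 1.3²) ≈ 2.7 units.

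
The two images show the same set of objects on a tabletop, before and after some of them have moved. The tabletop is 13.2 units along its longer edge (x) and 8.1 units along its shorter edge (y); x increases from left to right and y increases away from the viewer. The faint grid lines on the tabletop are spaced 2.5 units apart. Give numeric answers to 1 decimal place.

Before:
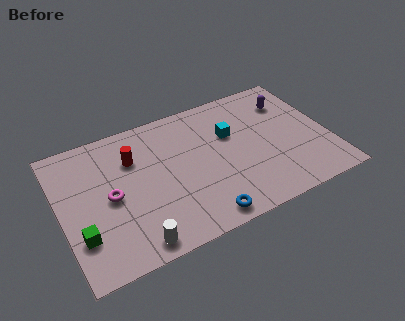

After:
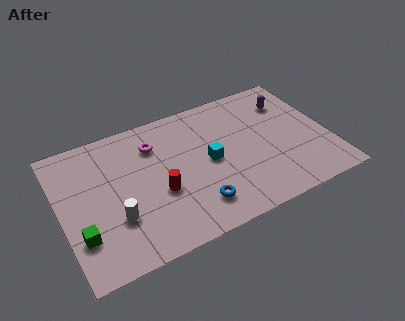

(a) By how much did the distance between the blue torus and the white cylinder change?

+0.6

The distance was about 3.3 in the first image and 3.9 in the second, so they moved 0.6 units further apart.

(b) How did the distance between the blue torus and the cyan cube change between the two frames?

-2.2

The distance was about 4.7 in the first image and 2.5 in the second, so they moved 2.2 units closer together.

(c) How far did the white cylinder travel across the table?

1.8

The white cylinder moved from about (3.2, 0.9) to (2.5, 2.6), a distance of √(0.7² + 1.7²) ≈ 1.8.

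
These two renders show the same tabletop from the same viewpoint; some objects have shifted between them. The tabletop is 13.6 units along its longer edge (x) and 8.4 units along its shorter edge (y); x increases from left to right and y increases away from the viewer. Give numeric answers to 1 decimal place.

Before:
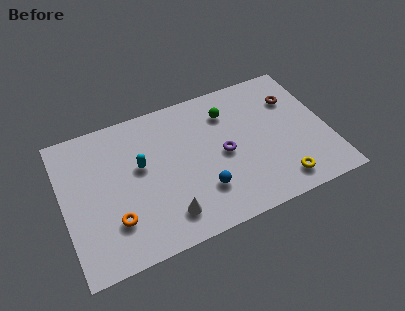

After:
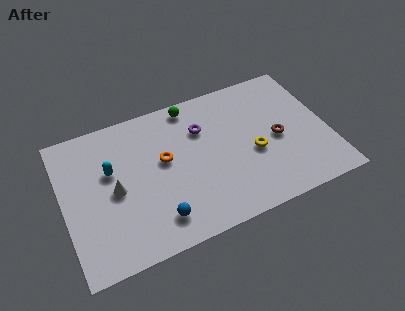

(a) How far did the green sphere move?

2.1

The green sphere was near (8.7, 6.4) before and (6.9, 7.5) after, so it travelled √(1.8² + 1.1²) ≈ 2.1 units.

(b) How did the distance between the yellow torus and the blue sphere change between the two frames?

+1.5

The distance was about 4.0 in the first image and 5.5 in the second, so they moved 1.5 units further apart.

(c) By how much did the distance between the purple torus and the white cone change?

+1.1

Before: roughly 4.0 units apart; after: 5.1. That's 1.1 units further apart.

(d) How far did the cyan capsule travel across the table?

1.5

From (4.0, 4.9) to (2.5, 5.2), the cyan capsule covered √(1.5² + 0.3²) ≈ 1.5 units.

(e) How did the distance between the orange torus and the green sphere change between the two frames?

-4.3

They were about 7.5 units apart before and 3.2 after — 4.3 units closer together.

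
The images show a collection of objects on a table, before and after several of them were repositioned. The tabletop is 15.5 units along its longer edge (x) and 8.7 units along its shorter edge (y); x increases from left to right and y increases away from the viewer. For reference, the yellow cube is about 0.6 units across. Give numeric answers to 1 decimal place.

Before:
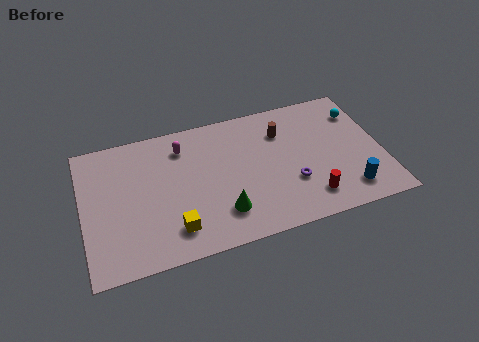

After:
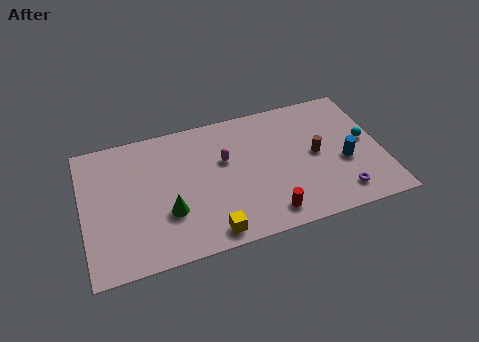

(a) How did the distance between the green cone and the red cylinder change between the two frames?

+0.7

They were about 4.5 units apart before and 5.2 after — 0.7 units further apart.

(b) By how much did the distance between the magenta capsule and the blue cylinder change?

-3.4

They were about 9.8 units apart before and 6.4 after — 3.4 units closer together.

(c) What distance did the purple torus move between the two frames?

2.8

The purple torus moved from about (10.7, 2.9) to (13.1, 1.5), a distance of √(2.4² + 1.4²) ≈ 2.8.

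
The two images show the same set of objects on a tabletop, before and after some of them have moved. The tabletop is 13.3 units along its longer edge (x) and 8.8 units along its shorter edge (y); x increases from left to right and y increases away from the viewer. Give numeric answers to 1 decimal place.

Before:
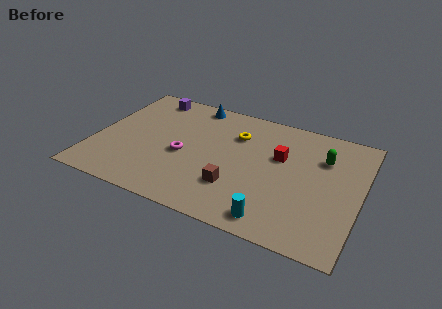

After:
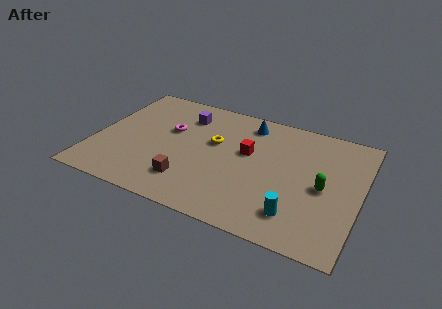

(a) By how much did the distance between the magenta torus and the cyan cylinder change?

+2.1

Before: roughly 5.6 units apart; after: 7.7. That's 2.1 units further apart.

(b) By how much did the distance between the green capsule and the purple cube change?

-1.4

The distance was about 9.2 in the first image and 7.8 in the second, so they moved 1.4 units closer together.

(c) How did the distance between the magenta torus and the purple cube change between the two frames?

-3.0

They were about 4.5 units apart before and 1.5 after — 3.0 units closer together.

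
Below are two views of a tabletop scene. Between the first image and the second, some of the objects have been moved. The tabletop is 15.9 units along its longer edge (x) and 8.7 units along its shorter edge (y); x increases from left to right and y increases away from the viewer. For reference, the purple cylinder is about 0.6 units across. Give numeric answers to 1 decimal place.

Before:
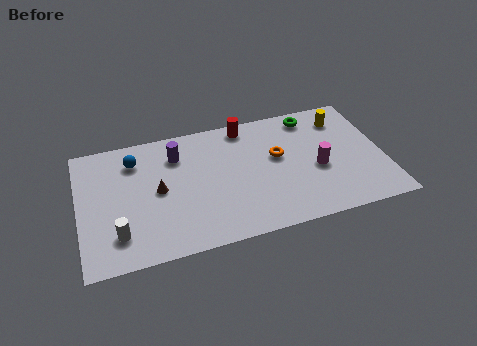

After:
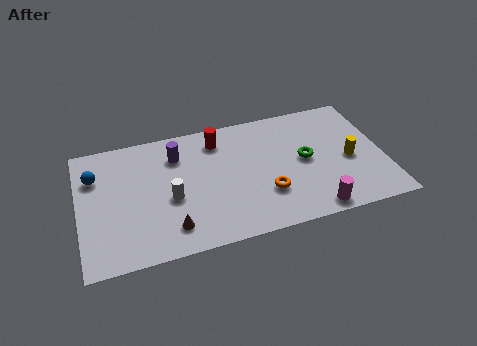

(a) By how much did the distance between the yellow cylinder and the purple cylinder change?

+0.5

The distance was about 8.8 in the first image and 9.3 in the second, so they moved 0.5 units further apart.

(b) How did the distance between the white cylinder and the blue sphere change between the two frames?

-0.4

The distance was about 4.9 in the first image and 4.5 in the second, so they moved 0.4 units closer together.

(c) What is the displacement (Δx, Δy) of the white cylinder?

(2.8, 1.7)

The white cylinder started near (1.9, 2.0) and ended near (4.7, 3.7).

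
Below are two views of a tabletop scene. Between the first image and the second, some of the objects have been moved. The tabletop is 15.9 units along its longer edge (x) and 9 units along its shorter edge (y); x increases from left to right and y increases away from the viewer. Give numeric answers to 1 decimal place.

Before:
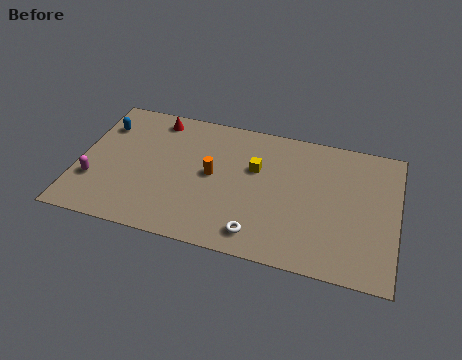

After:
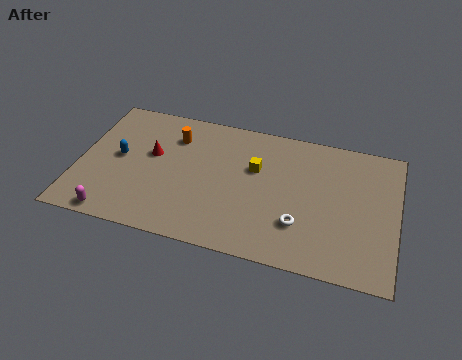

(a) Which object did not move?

the yellow cube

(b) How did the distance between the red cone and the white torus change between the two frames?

-0.4

The distance was about 8.5 in the first image and 8.1 in the second, so they moved 0.4 units closer together.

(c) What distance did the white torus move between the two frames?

2.3

From (9.2, 1.4) to (11.2, 2.6), the white torus covered √(2.0² + 1.2²) ≈ 2.3 units.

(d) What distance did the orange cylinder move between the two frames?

3.0

The orange cylinder was near (6.7, 4.7) before and (4.6, 6.8) after, so it travelled √(2.1² + 2.1²) ≈ 3.0 units.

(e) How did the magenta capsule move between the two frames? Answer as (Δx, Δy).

(1.2, -2.0)

The magenta capsule was at about (0.9, 2.8) and moved to about (2.1, 0.8).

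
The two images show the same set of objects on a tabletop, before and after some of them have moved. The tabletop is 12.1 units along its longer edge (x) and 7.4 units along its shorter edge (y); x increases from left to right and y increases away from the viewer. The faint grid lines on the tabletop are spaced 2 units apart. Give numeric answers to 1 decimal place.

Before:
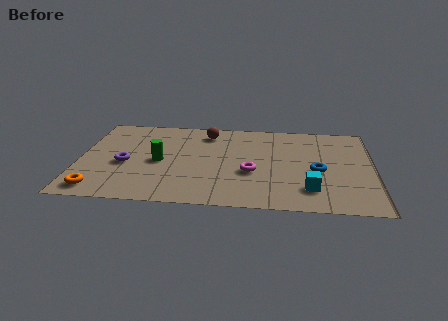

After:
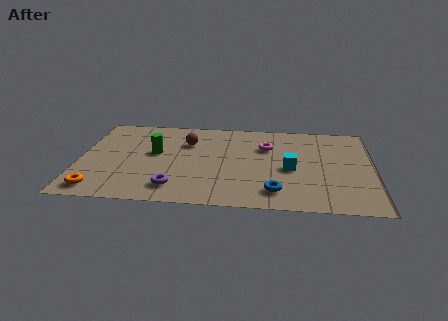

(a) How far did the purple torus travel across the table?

2.8

The purple torus was near (1.9, 3.2) before and (4.0, 1.4) after, so it travelled √(2.1² + 1.8²) ≈ 2.8 units.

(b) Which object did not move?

the orange torus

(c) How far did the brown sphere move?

1.2

From (5.2, 6.1) to (4.4, 5.2), the brown sphere covered √(0.8² + 0.9²) ≈ 1.2 units.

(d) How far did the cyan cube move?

1.8

The cyan cube moved from about (9.5, 1.7) to (8.7, 3.3), a distance of √(0.8² + 1.6²) ≈ 1.8.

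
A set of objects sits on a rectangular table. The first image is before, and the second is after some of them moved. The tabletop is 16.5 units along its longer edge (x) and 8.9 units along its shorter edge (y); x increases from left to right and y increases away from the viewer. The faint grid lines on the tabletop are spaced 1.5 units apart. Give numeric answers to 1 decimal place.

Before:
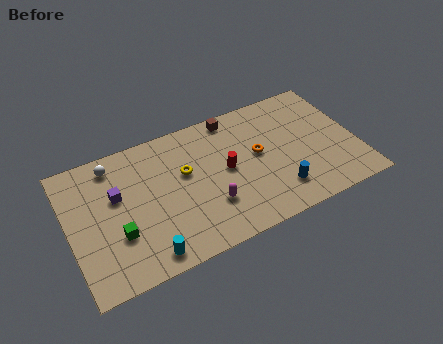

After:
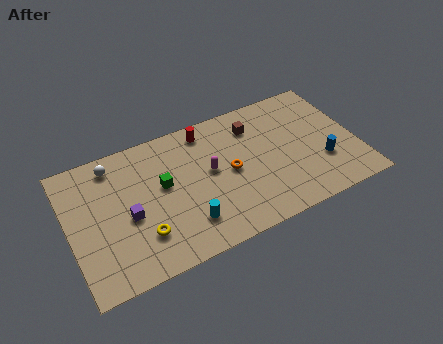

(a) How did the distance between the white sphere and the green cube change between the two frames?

-1.0

They were about 4.6 units apart before and 3.6 after — 1.0 units closer together.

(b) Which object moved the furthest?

the yellow torus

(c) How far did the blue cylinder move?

2.8

The blue cylinder moved from about (11.7, 2.0) to (14.4, 2.9), a distance of √(2.7² + 0.9²) ≈ 2.8.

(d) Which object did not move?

the white sphere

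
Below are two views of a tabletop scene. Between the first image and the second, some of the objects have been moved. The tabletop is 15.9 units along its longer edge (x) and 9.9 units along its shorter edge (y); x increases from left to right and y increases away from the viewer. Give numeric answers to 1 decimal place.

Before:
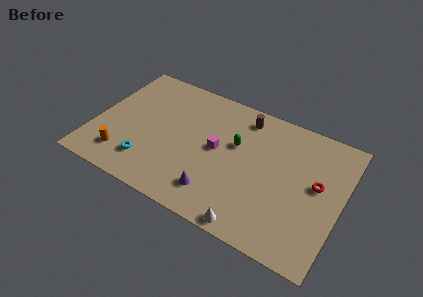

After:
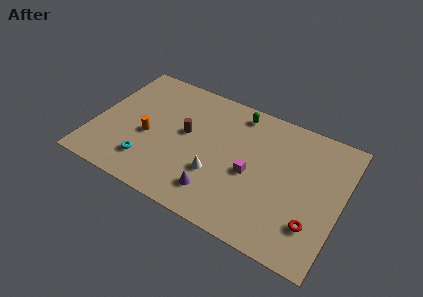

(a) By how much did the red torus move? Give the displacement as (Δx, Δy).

(0.1, -2.9)

The red torus was at about (14.3, 5.5) and moved to about (14.4, 2.6).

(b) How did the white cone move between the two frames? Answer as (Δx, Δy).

(-2.7, 2.5)

From the two frames, the white cone sits at roughly (10.8, 0.8) before and (8.1, 3.3) after.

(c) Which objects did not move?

the purple cone and the cyan torus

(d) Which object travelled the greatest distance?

the brown cylinder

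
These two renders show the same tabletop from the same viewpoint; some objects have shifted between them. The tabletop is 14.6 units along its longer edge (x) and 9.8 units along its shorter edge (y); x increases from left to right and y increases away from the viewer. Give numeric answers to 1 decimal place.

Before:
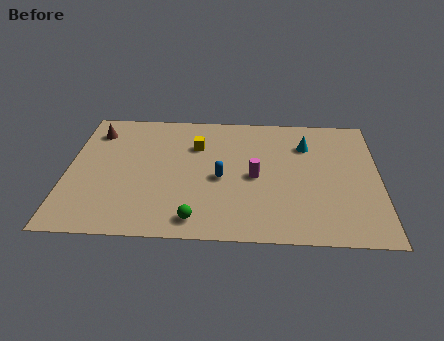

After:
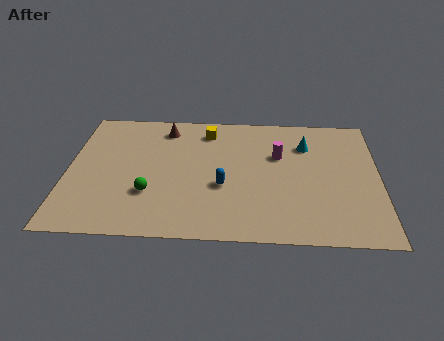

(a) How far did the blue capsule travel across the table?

0.6

From (7.2, 4.4) to (7.3, 3.8), the blue capsule covered √(0.1² + 0.6²) ≈ 0.6 units.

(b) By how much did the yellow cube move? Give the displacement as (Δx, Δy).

(0.5, 1.2)

The yellow cube was at about (6.0, 6.9) and moved to about (6.5, 8.1).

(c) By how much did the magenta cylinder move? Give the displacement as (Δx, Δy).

(1.1, 1.7)

The magenta cylinder started near (8.8, 4.6) and ended near (9.9, 6.3).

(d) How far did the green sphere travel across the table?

2.8

The green sphere moved from about (6.1, 1.3) to (3.9, 3.1), a distance of √(2.2² + 1.8²) ≈ 2.8.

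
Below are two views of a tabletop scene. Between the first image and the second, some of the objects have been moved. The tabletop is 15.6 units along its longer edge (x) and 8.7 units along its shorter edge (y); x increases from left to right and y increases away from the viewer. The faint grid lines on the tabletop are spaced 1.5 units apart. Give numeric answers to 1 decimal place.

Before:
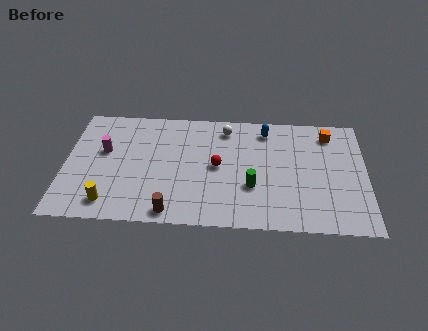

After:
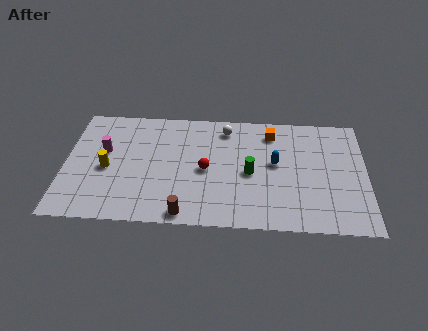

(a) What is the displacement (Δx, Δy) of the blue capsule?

(0.5, -2.5)

The blue capsule started near (10.4, 7.3) and ended near (10.9, 4.8).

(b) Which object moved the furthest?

the orange cube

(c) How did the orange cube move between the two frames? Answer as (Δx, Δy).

(-3.0, -0.1)

The orange cube was at about (13.7, 7.2) and moved to about (10.7, 7.1).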